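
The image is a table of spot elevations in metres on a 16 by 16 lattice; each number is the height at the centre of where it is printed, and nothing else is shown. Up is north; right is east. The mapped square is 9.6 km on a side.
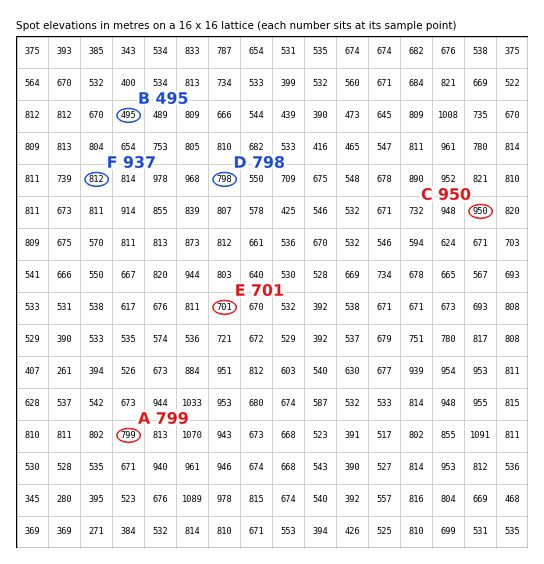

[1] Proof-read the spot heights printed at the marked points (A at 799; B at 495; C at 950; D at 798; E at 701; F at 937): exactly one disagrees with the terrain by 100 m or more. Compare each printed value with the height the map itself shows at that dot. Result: F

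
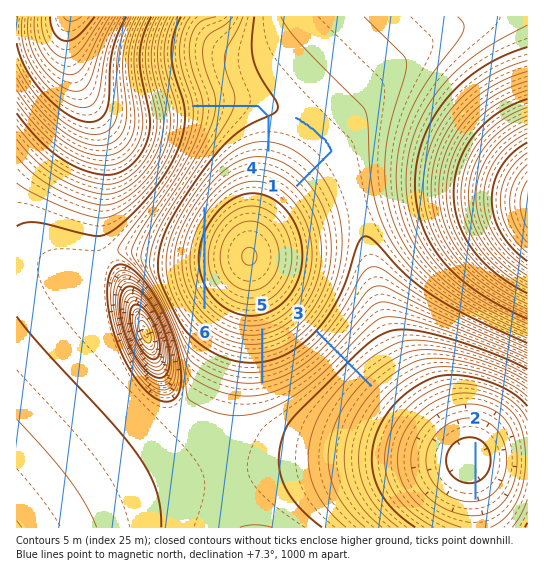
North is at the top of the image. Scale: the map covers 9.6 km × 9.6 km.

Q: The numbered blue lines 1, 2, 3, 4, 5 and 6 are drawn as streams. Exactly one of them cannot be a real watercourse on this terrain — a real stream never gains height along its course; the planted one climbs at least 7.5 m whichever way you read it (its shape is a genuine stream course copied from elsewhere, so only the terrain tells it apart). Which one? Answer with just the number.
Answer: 6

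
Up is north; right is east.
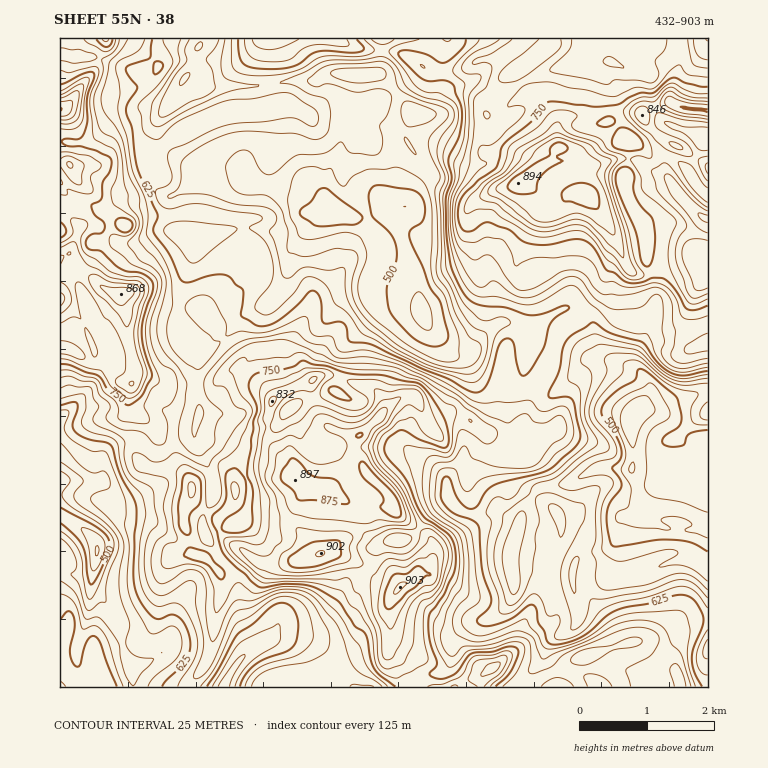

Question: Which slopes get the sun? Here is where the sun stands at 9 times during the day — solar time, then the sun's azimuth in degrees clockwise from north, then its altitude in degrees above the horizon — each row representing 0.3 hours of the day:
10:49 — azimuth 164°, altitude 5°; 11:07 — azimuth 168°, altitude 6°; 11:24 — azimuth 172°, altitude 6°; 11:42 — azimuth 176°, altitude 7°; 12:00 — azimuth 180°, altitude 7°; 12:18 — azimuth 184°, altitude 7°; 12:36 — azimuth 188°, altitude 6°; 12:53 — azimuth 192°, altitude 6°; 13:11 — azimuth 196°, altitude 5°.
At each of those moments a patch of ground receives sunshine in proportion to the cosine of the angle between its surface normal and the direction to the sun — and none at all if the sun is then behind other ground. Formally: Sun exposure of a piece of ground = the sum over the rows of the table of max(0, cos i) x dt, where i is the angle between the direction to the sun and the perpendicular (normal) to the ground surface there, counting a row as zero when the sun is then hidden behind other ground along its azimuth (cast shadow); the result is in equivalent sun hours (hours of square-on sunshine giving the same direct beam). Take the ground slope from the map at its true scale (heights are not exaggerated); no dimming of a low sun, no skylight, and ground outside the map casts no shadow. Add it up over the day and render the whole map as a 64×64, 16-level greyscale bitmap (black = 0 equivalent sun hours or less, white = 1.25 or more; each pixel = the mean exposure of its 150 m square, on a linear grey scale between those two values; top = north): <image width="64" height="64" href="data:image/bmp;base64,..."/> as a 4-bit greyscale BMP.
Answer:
<image width="64" height="64" href="data:image/bmp;base64,Qk12CAAAAAAAAHYAAAAoAAAAQAAAAEAAAAABAAQAAAAAAAAIAAATCwAAEwsAABAAAAAAAAAAAAAAABEREQAiIiIAMzMzAERERABVVVUAZmZmAHd3dwCIiIgAmZmZAKqqqgC7u7sAzMzMAN3d3QDu7u4A////ABEjMRIRETepQREjVVVUV63IYgABeLyDNHd1MRMzNEMQIjQhIxAAA5pxAAASM0RXnKh1MAATe5YhNlMQE0M0MRAzQyE0QQABSIMAAAASNFVnl2ZRAAADdkABR4ZmVUMRIUMzIkZkIRI3hhAAAAEkVVRWVBAAAAAUMAAAFGd3UxFDVBERNFZTM0Z3UQAAEjRWVFVDIAAAAAAQAAAAEjRDElc0AAEjRnZVVnh0EAE0VXh2VUMyAAAAAAAAAAAAAAEjRxIAAkVniHZFeJdCJEV3dodlREUQAAAAAAAAAAAAACM0EQAUVniIZUV4moZlZ4h3ZXdld1EAAAARAAAAAAAAIiEQACRWeIdUNHis26mamHZDaZm5dRAAAAEQAAAAAAAAAAAAJEV4h1NEVnv///yoVUImu7p2IAAAASEAAAAAAAAAAAATNFZ4dmZWi+///rllMhA4mIUgAAACMQAAAAAAAAAjEAIzRXmrlDjLic7+ypZBAAEldSAAABMyAAAAAAAAAFMgASMzV6xhbKMiNWm7hBAAABNTIQAAIjQgAAAAAAABIBABMyIRIAOWEAEAASMyEAAAASIhAAEiJUMQAAAAAAAAEkVTIQJBBBAAERAAAUZjAAAQASIhESM0VTAAAAAAAAA5uVIQFlI1AAAjQgAAFqqFIAAAE0MyI0REMQAAAAABBLymMyNENVQgATNEQzV3ed1QAAABIzMjVDQxAAAAABJ6uVM0RERoMDMDNVdmZmVWUwAAAEVFdTQyI0MQAAABRWZTM1ZTIkYgJjNVVnh1NDMwAAADVmaIQQABNkIQI0VTEREUeHQiMzFDRYiHVDM0RRAAAANGd2ZRAAAUdCIzMyNEVUaZh2MQJDBGVVMQAjNRAAAAI0aJq9yVIAARAjMyNJh3Z3dkQgAUETQiEQABJBAAERNTVovN7bumIBIjREREdlVmUxERAAABIjIQAAEhAAATWJRGZURnibuqlkNFVVRnd4YgJUAAAAEyMAASMjIAATa9lUZTIjZ5mpdCI0VVMXiaumVmQQAhESIQACRmV3ETWLdFaHQzIldlMQAiI0RFRomrqoVDECIQEyAAFEIAS4ZWUTeEESMRNDEAASEAFJwhI1V4QiMyEiECUQABAAAFmGYhNSAAERABEQASIQAjWbQjJGMjVVRFZ2NWAAAAAABIhxARAAAAAAATMjVTNFQhqlarvHVVRWZWdSWWQAAAAANjAAAAARASABRnd5dmZTGJt5uph1REVmVTACeWAAAAAAAAAAASISMgAleImXnNt6vugxN0IhITZCAAABVBAAAAAAAAABMyI1QiRXdmv///zdpTIxAAAQATEAAAAAAAAAAAAAAAEzMjRTEjNFr//v/bVUNCAQASEAEhAAAAAAAAAAAAAAATMyI0RERpvchorEEzNFIRASMxAAEAAAAAAAAAAAAAABEjIjRmeL3sYiNGAUJEUyIiNUMAAAAAAAAAAAAAAAACEBIzNXiKzMlUMRFVMkVlQzRVUxAAAAAAAAAAAAAAAEZRFFMzV4iIZjNFUoYjV2ZkRFVDIAAAAAAAAAAAAAADVnd3dTITZ2VVQ0eIlSZ5ZnZUMzIhAAAAAAAAAAAAABWIiZqYZDWJh2VUR7oiWZZoh1IRIiIQAAAAAAAAAAAAN5qZq6qHZol4h3eJrAN3IAAkQgARIiIAAAAAAAAAAANoh3eIiZmIh4ru3aZpJUAAAAASEBEjIyAAAAAAAAAAFGdlV3VWiqlmnNiXdmNVEAAAABEREiMzIQAAAAAAAAASV2VmRERYl1eZECRWQzMAAAAAASESIjMhAAAAAAAAARFXZmVFZmZVaaYRI0Q0AQAAAAABIxEiIhEAAAAAAAACEmh3ZVaJiHeZkyIzIREBMQARABEjMhEQAiAAAAAAABEiWId3eKzKmbliIkMQAxJDEUMjRWd3dURTEAAAAAAAARJGZ3mr3e7MuDETRCJoMAAAACIkVVMiIiEQAAABEAABIzRneaqHiruVEBRVeGNENUEBIAAAAAAAABIREjIRIiM0MliqqGQ1eGMQNniXIGaXQgESIQAAAAACM0IkMiNFVUMQA5uYZDNEMgFGd3IAWVNVEBRlEAAAASRDNVQzVWZmMAAAAjVTERAAESRFMAKGRmUgIzMyEiIzRVVVVFVmZmUzMQAAADZTERNERkIAB1MzRCEiI0RENERFZ3dkVndlQ1ZBAAAAAlZlRImDAAFDAAABIiI1dlVEREVniHVWdlQ0VBEiAAAANDEAAQASakAAAAAiITV4dmVVVEVndlVUQzQyESEAAAASEAAAAWhRADIgABIQFFeJiId2eIdVQzMzQhABIhAAAAAAAAJacQAj6lEAEiAAJGeImId3ZUMyNFQgAAIzIAAAAAAAFbswBa3IQREiMQAAE0RFZmUzNEVVUyIyIzMiAAAAAAE1U0r//hRCI0VEAAAAERIjQhElQzRFi7mFMiEQAAAAAAAAFlIAAWUzRnhAAAAAAAAAABIQESbMqGQQEhEAAAAAAAAAAAAAOFMiSIIAACNEMQAAAAAAFoiHZSAkQgAAAAAAAAAAAAADUxElmCAUaKq8yoUQERFHiHVXhCJGQAAAAAAAAAAAAABGeWM3Y1RGiaqqvN7/7LqDEAE2QQJVEAABEAAAAAAQA8uHYhIhATRnd3eb3/25dBABAAASEANkEjMzEAAAADE4yGZTJGUhM1Z3eJqoQQAAABEQAAARACQzM0MhAAAC"/>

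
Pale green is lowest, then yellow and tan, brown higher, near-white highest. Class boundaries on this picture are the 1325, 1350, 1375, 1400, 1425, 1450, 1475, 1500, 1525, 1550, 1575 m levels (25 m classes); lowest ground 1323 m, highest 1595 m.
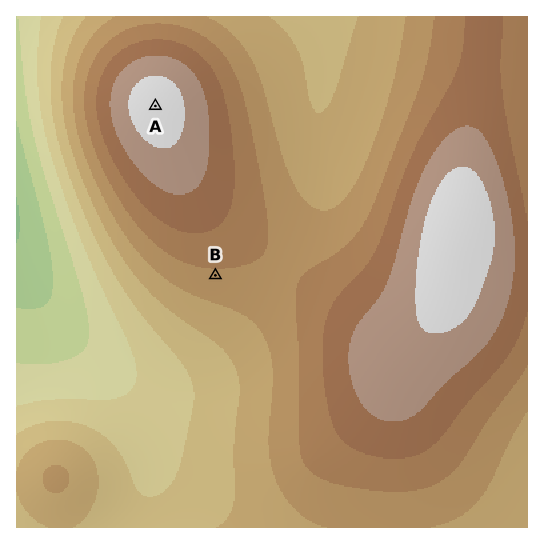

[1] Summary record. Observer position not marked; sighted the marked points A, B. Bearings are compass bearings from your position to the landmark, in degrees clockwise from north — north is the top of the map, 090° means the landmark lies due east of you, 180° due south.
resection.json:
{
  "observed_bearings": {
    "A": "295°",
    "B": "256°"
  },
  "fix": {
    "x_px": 413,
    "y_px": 226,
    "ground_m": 1560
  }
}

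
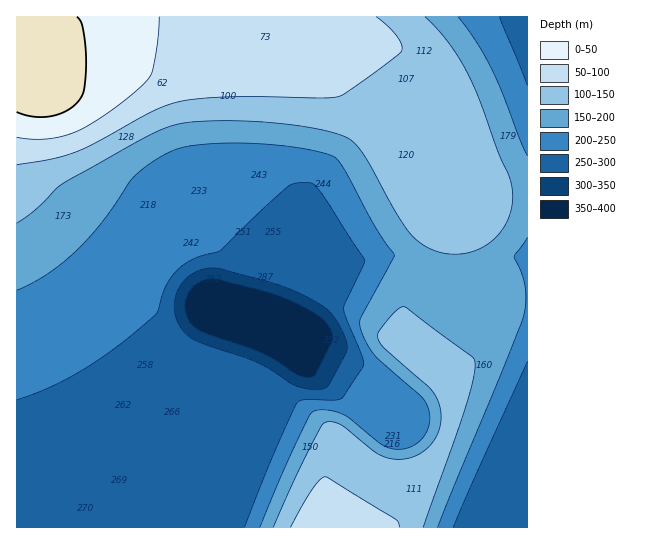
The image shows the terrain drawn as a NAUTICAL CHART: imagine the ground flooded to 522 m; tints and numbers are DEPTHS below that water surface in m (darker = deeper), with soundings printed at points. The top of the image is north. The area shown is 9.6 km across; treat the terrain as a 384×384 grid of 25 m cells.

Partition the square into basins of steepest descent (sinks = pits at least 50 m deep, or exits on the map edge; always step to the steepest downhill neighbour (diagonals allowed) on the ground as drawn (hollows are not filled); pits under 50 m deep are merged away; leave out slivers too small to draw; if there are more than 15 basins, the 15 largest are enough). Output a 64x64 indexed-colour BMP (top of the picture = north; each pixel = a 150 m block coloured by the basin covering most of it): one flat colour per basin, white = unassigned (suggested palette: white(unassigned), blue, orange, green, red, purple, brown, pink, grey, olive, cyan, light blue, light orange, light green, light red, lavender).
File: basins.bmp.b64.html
<image width="64" height="64" href="data:image/bmp;base64,Qk12CAAAAAAAAHYAAAAoAAAAQAAAAEAAAAABAAQAAAAAAAAIAAATCwAAEwsAABAAAAAAAAAA////ALR3HwAOf/8ALKAsACgn1gC9Z5QAS1aMAMJ34wB/f38AIr28AM++FwDox64AeLv/AIrfmACWmP8A1bDFABERERERERERERERERERERERERERERERIiIiIiIiIiIiERERERERERERERERERERERERERERERESIiIiIiIiIiIRERERERERERERERERERERERERERERERIiIiIiIiIiIhERERERERERERERERERERERERERERERESIiIiIiIiIiERERERERERERERERERERERERERERERERIiIiIiIiIiIRERERERERERERERERERERERERERERERESIiIiIiIiIhEREREREREREREREREREREREREREREREREiIiIiIiIiERERERERERERERERERERERERERERERERERIiIiIiIiIRERERERERERERERERERERERERERERERERESIiIiIiIhEREREREREREREREREREREREREREREREREREiIiIiIiERERERERERERERERERERERERERERERERERESIiIiIiIREREREREREREREREREREREREREREREREREREiIiIiIhERERERERERERERERERERERERERERERERERESIiIiIiERERERERERERERERERERERERERERERERERERIiIiIiIREREREREREREREREREREREREREREREREREREiIiIiIhERERERERERERERERERERERERERERERERERESIiIiIiERERERERERERERERERERERERERERERERERERIiIiIiIRERERERERERERERERERERERERERERERERERIiIiIiIhERERERERERERERERERERERERERERERERERIiIiIiIiERERERERERERERERERERERERERERERERERIiIiIiIiIRERERERERERERERERERERERERERERERERIiIiIiIiIhERERERERERERERERERERERERERERERERIiIiIiIiIiERERERERERERERERERERERERERERERERIiIiIiIiIiIRERERERERERERERERERERERERERERERIiIiIiIiIiIhEREREREREREREREREREREREREREREREiIiIiIiIiIiERERERERERERERERERERERERERERERERIiIiIiIiIiIREREREREREREREREREREREREREREREREiIiIiIiIiIhERERERERERERERERERERERERERERERERIiIiIiIiIiEREREREREREREREREREREREREREREREREiIiIiIiIiIRERERERERERERERERERERERERERERERERIiIiIiIiIhEREREREREREREREREREREREREREREREREiIiIiIiIiERERERERERERERERERERERERERERERERERIiIiIiIiIREREREREREREREREREREREREREREREREREiIiIiIiIhEREREREREREREREREREREREREREREREREREiIiIiIiERERERERERERERERERERERERERERERERERESIiIiIiIRERERERERERERERERERERERERERERERERERIiIiIiIhEREREREREREREREREREREREREREREREREREiIiIiIiERERERERERERERERERERERERERERERERERESIiIiIiIRERERERERERERERERERERERERERERERERERIiIiIiIhERERERERERERERERERERERERERERERERERIiIiIiIiERERERERERERERERERERERERERERERERERIiIiIiIiIREREREREREREREREREREREREREREREREREiIiIiIzMxEREREREREREREREREREREREREREREREREiIiIiMzMzERERERERERERERERERERERERERERERERESIiIiMzMzMRERERERERERERERERERERERERERERERESIiIiMzMzMxERERERERERERERERERERERERERERERERIiIiMzMzMzERERERERERERERERERERERERERERERERIiIiMzMzMzMREREREREREREREREREREREREREREREREiIiMzMzMzMxEREREREREREREREREREREREREREREREiIiMzMzMzMzERERERERERERERERERERERERERERERESIiMzMzMzMzMRERERERERERERERERERERERERERERESIiMzMzMzMzMxERERERERERERERERERERERERERERERIiIzMzMzMzMzERERERERERERERERERERERERERERERIiIzMzMzMzMzMRERERERERERERERERERERERERERERIiIzMzMzMzMzMxERERERERERERERERERERERERERERIiIzMzMzMzMzMzEREREREREREREREREREREREREREREiIzMzMzMzMzMzMREREREREREREREREREREREREREREiIjMzMzMzMzMzMxEREREREREREREREREREREREREREiIjMzMzMzMzMzMzERERERERERERERERERERERERERESIjMzMzMzMzMzMzMRERERERERERERERERERERERERESIjMzMzMzMzMzMzMxERERERERERERERERERERERERERIiMzMzMzMzMzMzMzERERERERERERERERERERERERERIiMzMzMzMzMzMzMzMRERERERERERERERERERERERERIiMzMzMzMzMzMzMzMxEREREREREREREREREREREREREjMzMzMzMzMzMzMzMz"/>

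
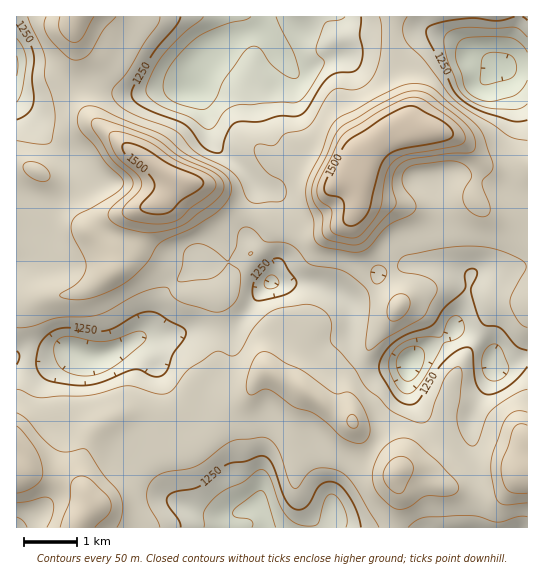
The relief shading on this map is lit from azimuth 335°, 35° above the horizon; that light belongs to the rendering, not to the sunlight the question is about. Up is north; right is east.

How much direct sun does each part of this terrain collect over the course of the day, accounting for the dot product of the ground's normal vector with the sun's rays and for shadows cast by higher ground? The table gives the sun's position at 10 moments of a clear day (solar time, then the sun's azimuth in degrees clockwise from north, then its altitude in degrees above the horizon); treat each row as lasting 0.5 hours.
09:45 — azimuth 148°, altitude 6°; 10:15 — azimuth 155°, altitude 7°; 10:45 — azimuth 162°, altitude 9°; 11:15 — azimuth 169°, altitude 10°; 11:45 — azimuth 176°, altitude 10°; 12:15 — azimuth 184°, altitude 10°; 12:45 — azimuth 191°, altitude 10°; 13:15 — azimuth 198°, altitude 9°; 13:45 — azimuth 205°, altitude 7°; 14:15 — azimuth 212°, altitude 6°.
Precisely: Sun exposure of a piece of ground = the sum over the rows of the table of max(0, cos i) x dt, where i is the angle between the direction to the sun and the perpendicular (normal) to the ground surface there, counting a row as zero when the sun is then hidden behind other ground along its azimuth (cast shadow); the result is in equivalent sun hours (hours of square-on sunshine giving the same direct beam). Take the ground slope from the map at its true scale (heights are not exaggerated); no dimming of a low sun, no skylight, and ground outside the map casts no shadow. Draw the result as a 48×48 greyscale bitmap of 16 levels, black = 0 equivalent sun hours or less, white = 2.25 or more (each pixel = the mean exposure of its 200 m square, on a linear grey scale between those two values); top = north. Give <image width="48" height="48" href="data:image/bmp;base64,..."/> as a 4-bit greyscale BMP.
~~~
<image width="48" height="48" href="data:image/bmp;base64,Qk32BAAAAAAAAHYAAAAoAAAAMAAAADAAAAABAAQAAAAAAIAEAAATCwAAEwsAABAAAAAAAAAAAAAAABEREQAiIiIAMzMzAERERABVVVUAZmZmAHd3dwCIiIgAmZmZAKqqqgC7u7sAzMzMAN3d3QDu7u4A////AIYzNHmXZUQzRVREVWmYVEVnZ4mZmqqry5dUM0d2VUIjRmZURYq5ZGeHeamIiIeJq8qGREQzRERWiIiHZoqYd4mImqmZqHZpvbuXZDESRWeJmIiZh4h3mql3mHeIhlVoq3h2UxESRWiZmYiJmYZnrKdmd3ZkM0Rnd0REMhI0RWd4iJmZqoZWiXZUM0VTI0VVREQyIjNEVVVmZ4mZqnVVZmZjISIhJERDNEIiI0VVVVVVVWiImXVVVnh0IRESREQyRCEjM0VmVVVVVVZ3d2VVZ6uVMQEkRDQzRBE0RDRmZVVVVVVmZlZmiYhkMhE0VEQzIQI0RDM1VVVVVVVmZWeJp0MjMhE0VVQyABIzMzMzRERFVVVndniahCEjMQA0VVMRACIREAEjMyI0VURWiZiGIREiIQAjVUEAASIQAAAAEQAkVUREeYYxASIiEQATRUEAASMhAAAAAREjRFRDVkIAIzNEIQARJEIQEUVCEAAAATQzNEQzIhESNDNWZBEhAkQ0VGVkMjMhESMzM0QzEBI0RDRYqnVCACVmiIeImby5ZEQzM0QzIjRFVERGrvyVEBaZmYms3tu7qHd2VVVDNEVVVVRFjO/ZMkaZiHiau6mZqpiYh3ZTI0RERERFaaqph2eIdmeJqpmImamIh3d1ISIzMjRURXdoqXZmZUVWd5qpiId2ZVVmIAAREkZkMSRnmGVVREMyM1ermHZURERWQAEjRXh0IRNFVlREREQzIzV5qXZlRERGhVd4iJdkQyIzRVRFVFVUVVREaIZlVVVGm5eIiIdmZURFVnZlVWVVVmVERnZlVVVVaah3iauoZmZ3iJmHZlVVV3ZEVniHZlVUR5h3vv/qZmZnd4h3ZlVVZmVWib3tqHZVZmZVe93Ll2ZmZnd2ZVVVVDR6ze7/2oZmZVVVVXisyphmZnh2ZVVVQhJFeaqqvLhlRERXhUaJqpdlZ3dlVVVVUyEAEkVpvLpkMzRYy3VmZUNEVmVEVWeHZDIQASRXmqhTNFVVaYZmUyI0RERFVXmGVERERnZlQzIjVmVDJGVWdURVREVmVmUzNEV73IUgAAAUZmVCEkVWiZmYdmdlViESNFetyEEAAAA1ZVVCETRWnf//3KdERBEjVnmoQQAAAAE0VERDIiNFeu///qU0MhI1Z5pyAAAAAAEzM0QzMhAkVniaqEMzIRM0V4YQAAAAAAERASESMgABNVRDIRERARNFVDEAAAAAAAAAAAABIgAAATIQAAAAACNVUxAAAAAAAAAREQABIhAAAAAAAAAAADVmUyEAAAAAABEiIhABIhAAAAAAAAAAATVmVUQyAAAAEREjMyIREQAAAAAAAAAAAURVZmVmZCESIhEjMiIzEAARAAAAAAAAElRGeIdmZ3VDMiIiMjNFQgEiIQABEAESNHdnmYZmV5h2VEMyI0RVVUMzMhERIzNFZpiJqYdmVoqYdlRDI0VURFVURDIiNFZ4ial3eIdmZWipmYZUREVVQyNFVURFZ4q7qYZDVoiHZVZ4iHdmVFZmQyNVVmeJq7vNyg=="/>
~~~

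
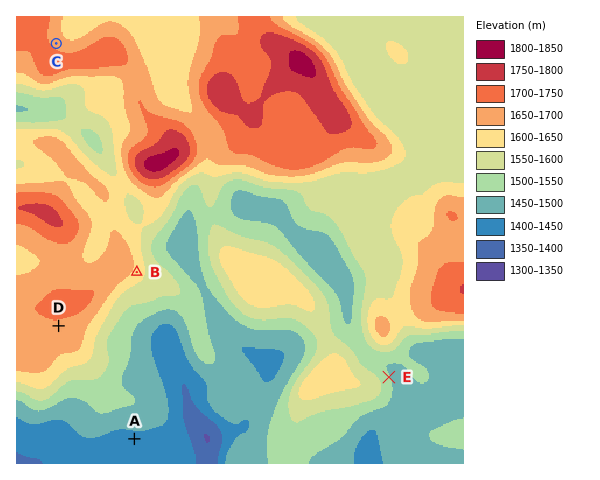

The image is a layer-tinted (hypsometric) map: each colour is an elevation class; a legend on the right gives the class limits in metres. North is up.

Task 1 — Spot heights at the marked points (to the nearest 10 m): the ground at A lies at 1430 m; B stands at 1630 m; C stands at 1680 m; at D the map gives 1690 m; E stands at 1510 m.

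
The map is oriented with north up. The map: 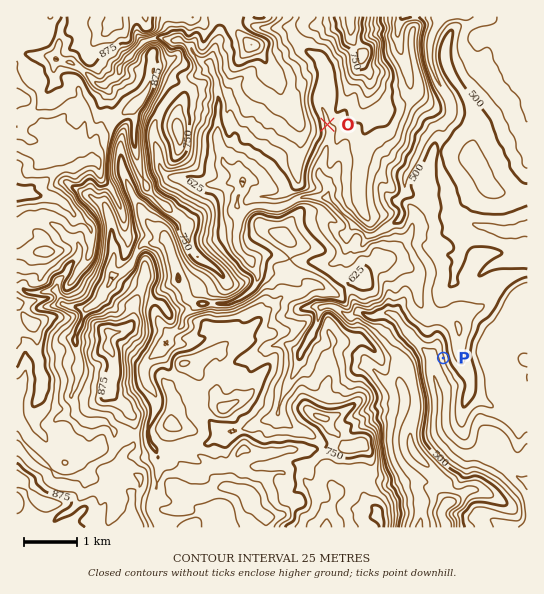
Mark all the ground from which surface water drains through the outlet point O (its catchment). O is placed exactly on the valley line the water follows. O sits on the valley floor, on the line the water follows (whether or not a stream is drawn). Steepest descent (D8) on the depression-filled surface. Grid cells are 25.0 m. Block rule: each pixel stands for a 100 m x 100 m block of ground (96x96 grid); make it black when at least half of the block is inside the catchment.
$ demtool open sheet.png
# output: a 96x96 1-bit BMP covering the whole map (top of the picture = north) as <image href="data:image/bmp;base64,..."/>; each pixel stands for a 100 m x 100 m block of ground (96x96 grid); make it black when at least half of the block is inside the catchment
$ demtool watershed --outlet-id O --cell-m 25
<image width="96" height="96" href="data:image/bmp;base64,Qk2+BAAAAAAAAD4AAAAoAAAAYAAAAGAAAAABAAEAAAAAAIAEAAATCwAAEwsAAAIAAAAAAAAA////AAAAAAAAAAAAAAAAAAAAAAAAAAAAAAAAAAAAAAAAAAAAAAAAAAAAAAAAAAAAAAAAAAAAAAAAAAAAAAAAAAAAAAAAAAAAAAAAAAAAAAAAAAAAAAAAAAAAAAAAAAAAAAAAAAAAAAAAAAAAAAAAAAAAAAAAAAAAAAAAAAAAAAAAAAAAAAAAAAAAAAAAAAAAAAAAAAAAAAAAAAAAAAAAAAAAAAAAAAAAAAAAAAAAAAAAAAAAAAAAAAAAAAAAAAAAAAAAAAAAAAAAAAAAAAAAAAAAAAAAAAAAAAAAAAAAAAAAAAAAAAAAAAAAAAAAAAAAAAAAAAAAAAAAAAAAAAAAAAAAAAAAAAAAAAAAAAAAAAAAAAAAAAAAAAAAAAAAAAAAAAAAAAAAAAAAAAAAAAAAAAAAAAAAAAAAAAAAAAAAAAAAAAAAAAAAAAAAAAAAAAAAAAAAAAAAAAAAAAAAAAAAAAAAAAAAAAAAAAAAAAAAAAAAAAAAAAAAAAAAAAAAAAAAAAAAAAAAAAAAAAAAAAAAAAAAAAAAAAAAAAAAAAAAAAAAAAAAAAAAAAAAAAAAAAAAAAAAAAAAAAAAAAAAAAAAAAAAAAAAAAAAAAAAAAAAAAAAAAAAAAAAAAAAAAAAAAAAAAAAAAAAAAAAAAAAAAAAAAAAAAAAAAAAAAAAAAAAAAAAAAAAAAAAAAAAAAAAAAAAAAAAAAAAAAAAAAAAAAAAAAAAAAAAAAAAAAAAAAAAAAAAAAAAAAAAAAAAAAAAAAAAAAAAAAAAAAAAAAAAAAAAAAAAAAAAAAAAAAAAAAAAAAAAAAAAAAAAAAAAAAAAAAAAAAAAAAAAAAAAAAAAAAAAAAAAAAAAAAAAAAAAAAAAAAAAAAAAAAAAAAAAAAAAAAAAAAAAAAAAAAAAAAAAAAAAAAAAAAAAAAAAAAAAAAAAAAAAAAAAAAAAAAAAAAAAAAAAAAAAAAAAAAAAAAAAAAAAAAAAAAAAAAAAAAAAAAAAAAAAAAAAAAAAAAAAAAAAAAAAAAAAAAAAAAAAAAAAAAAAAAAAAAAAAAAAAAAAAAAAAAAAAAAAAAAAAAAAAAAAAAAAAAAAAAAAAAAAAAAAAAAAAAAAAAAAAAAAAAAAAAAAAAAAAAAAAAAAAAAAAAAAAAAAAAAAAAAAAAAAAAAAAAAAAAAAAAAAAAAAAAAAAAAAAAAAAAAAAAAAAAAAAAAAAAAAAAAAAAAAAAAAAAAAAAAH4AAAAAAAAAAAAAAH8AAAAAAAAAAAAAAP8AAAAAAAAAAAAAAf+AAAAAAAAAAAAAA//AAAAAAAAAAAAAA//AAAAAAAAAAAAAB//AAAAAAAAAAAAAB//gAAAAAAAAAAAAD//gAAAAAAAAAAAAD//wAAAAAAAAAAAAH//wAAAAAAAAAAAAH//4AAAAAAAAAAAAP//4AAAAAAAAAAAAf//wAAAAAAAAAAAA///wAAAAAAAAAAAB///gAAAAAAAAAAAD///gAAAAAAAAAAAH///gAAAAAAAAAAAH///gAAAAAAAAAAAH///gAAAAA="/>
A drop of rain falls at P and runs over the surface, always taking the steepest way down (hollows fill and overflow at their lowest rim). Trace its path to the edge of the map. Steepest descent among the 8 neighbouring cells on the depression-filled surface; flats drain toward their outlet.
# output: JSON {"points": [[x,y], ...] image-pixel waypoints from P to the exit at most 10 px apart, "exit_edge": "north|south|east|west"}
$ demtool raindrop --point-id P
{"points": [[443, 358], [433, 361], [433, 371], [435, 382], [439, 393], [439, 403], [439, 414], [439, 425], [442, 435], [453, 446], [463, 454], [474, 454], [485, 454], [495, 454], [506, 462], [514, 473], [525, 481], [527, 481]], "exit_edge": "east"}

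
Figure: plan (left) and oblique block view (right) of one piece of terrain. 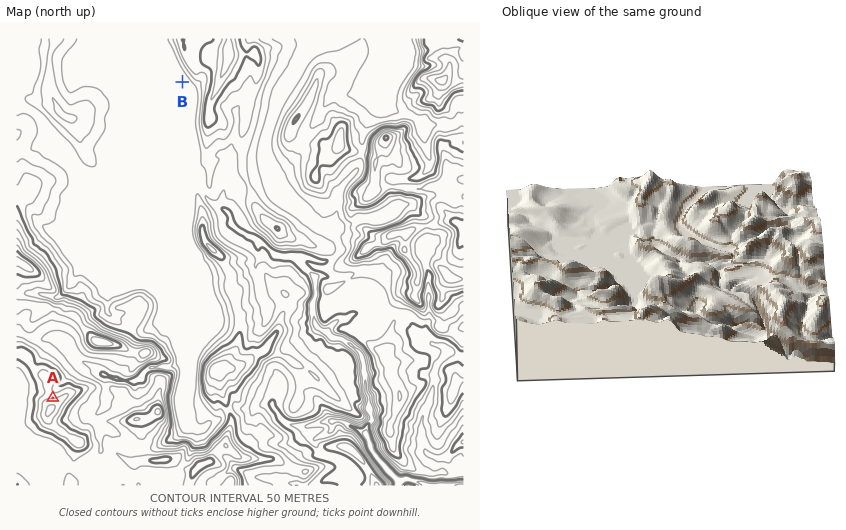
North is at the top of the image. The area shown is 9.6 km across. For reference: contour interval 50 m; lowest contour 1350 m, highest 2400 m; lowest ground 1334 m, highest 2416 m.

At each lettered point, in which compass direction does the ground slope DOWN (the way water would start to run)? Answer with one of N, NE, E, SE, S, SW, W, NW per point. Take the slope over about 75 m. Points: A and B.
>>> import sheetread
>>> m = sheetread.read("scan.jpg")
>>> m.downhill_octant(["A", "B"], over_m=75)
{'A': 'N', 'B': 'SW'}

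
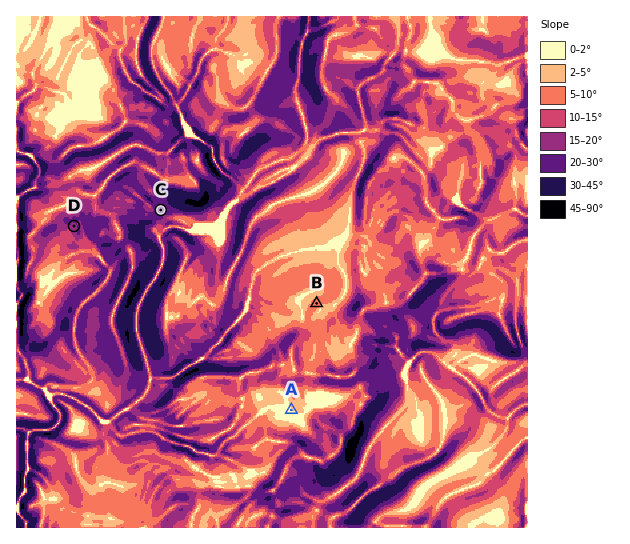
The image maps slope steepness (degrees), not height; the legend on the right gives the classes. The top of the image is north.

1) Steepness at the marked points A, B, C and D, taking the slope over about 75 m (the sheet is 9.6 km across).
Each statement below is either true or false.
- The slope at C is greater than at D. true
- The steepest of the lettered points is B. false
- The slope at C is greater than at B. true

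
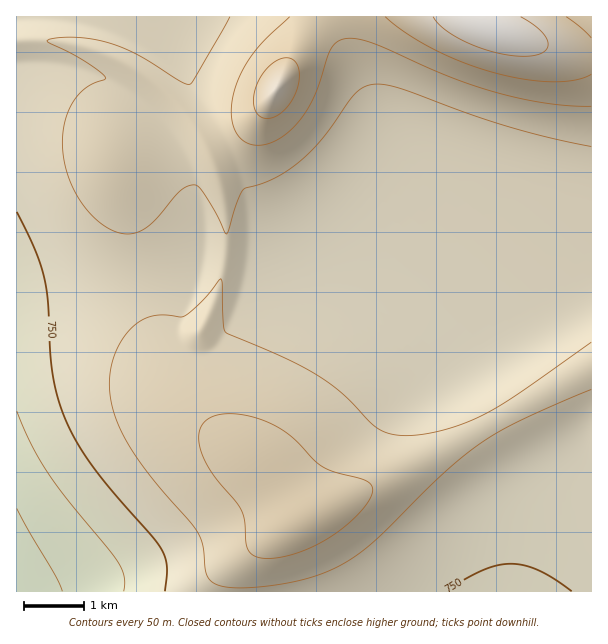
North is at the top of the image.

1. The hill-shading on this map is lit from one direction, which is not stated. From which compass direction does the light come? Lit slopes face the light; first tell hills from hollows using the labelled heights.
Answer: NW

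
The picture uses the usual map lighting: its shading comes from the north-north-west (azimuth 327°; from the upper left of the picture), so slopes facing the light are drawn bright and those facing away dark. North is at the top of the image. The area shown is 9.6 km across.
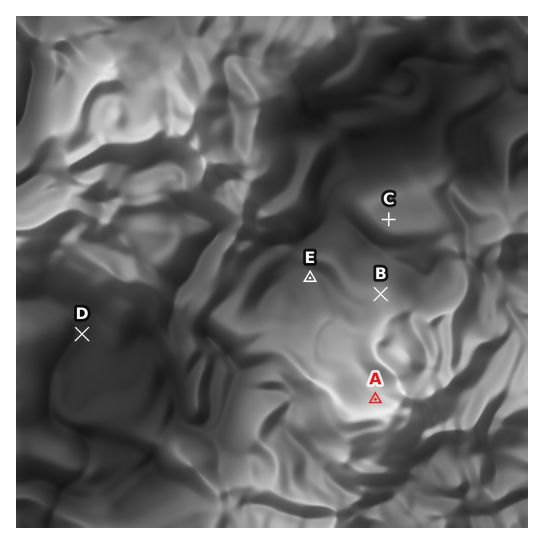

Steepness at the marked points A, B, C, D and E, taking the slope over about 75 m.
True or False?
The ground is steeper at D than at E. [False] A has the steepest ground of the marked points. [True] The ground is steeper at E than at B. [False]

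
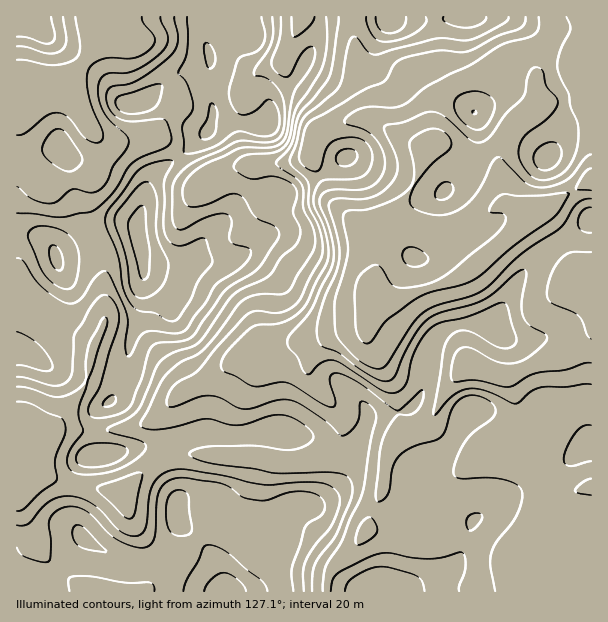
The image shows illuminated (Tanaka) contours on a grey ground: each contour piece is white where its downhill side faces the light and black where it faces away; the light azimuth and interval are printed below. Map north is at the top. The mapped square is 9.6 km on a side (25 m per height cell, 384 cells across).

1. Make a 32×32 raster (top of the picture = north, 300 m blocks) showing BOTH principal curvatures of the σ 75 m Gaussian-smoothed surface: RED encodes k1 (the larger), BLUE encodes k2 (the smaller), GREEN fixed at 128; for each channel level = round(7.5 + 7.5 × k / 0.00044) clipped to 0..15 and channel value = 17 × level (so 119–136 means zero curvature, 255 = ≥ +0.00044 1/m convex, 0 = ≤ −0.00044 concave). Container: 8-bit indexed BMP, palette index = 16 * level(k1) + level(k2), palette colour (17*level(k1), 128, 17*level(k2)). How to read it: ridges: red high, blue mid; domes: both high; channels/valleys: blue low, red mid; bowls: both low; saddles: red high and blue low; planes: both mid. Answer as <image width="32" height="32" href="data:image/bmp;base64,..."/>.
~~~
<image width="32" height="32" href="data:image/bmp;base64,Qk02CAAAAAAAADYEAAAoAAAAIAAAACAAAAABAAgAAAAAAAAEAAATCwAAEwsAAAABAAAAAAAAAIAAABGAAAAigAAAM4AAAESAAABVgAAAZoAAAHeAAACIgAAAmYAAAKqAAAC7gAAAzIAAAN2AAADugAAA/4AAAACAEQARgBEAIoARADOAEQBEgBEAVYARAGaAEQB3gBEAiIARAJmAEQCqgBEAu4ARAMyAEQDdgBEA7oARAP+AEQAAgCIAEYAiACKAIgAzgCIARIAiAFWAIgBmgCIAd4AiAIiAIgCZgCIAqoAiALuAIgDMgCIA3YAiAO6AIgD/gCIAAIAzABGAMwAigDMAM4AzAESAMwBVgDMAZoAzAHeAMwCIgDMAmYAzAKqAMwC7gDMAzIAzAN2AMwDugDMA/4AzAACARAARgEQAIoBEADOARABEgEQAVYBEAGaARAB3gEQAiIBEAJmARACqgEQAu4BEAMyARADdgEQA7oBEAP+ARAAAgFUAEYBVACKAVQAzgFUARIBVAFWAVQBmgFUAd4BVAIiAVQCZgFUAqoBVALuAVQDMgFUA3YBVAO6AVQD/gFUAAIBmABGAZgAigGYAM4BmAESAZgBVgGYAZoBmAHeAZgCIgGYAmYBmAKqAZgC7gGYAzIBmAN2AZgDugGYA/4BmAACAdwARgHcAIoB3ADOAdwBEgHcAVYB3AGaAdwB3gHcAiIB3AJmAdwCqgHcAu4B3AMyAdwDdgHcA7oB3AP+AdwAAgIgAEYCIACKAiAAzgIgARICIAFWAiABmgIgAd4CIAIiAiACZgIgAqoCIALuAiADMgIgA3YCIAO6AiAD/gIgAAICZABGAmQAigJkAM4CZAESAmQBVgJkAZoCZAHeAmQCIgJkAmYCZAKqAmQC7gJkAzICZAN2AmQDugJkA/4CZAACAqgARgKoAIoCqADOAqgBEgKoAVYCqAGaAqgB3gKoAiICqAJmAqgCqgKoAu4CqAMyAqgDdgKoA7oCqAP+AqgAAgLsAEYC7ACKAuwAzgLsARIC7AFWAuwBmgLsAd4C7AIiAuwCZgLsAqoC7ALuAuwDMgLsA3YC7AO6AuwD/gLsAAIDMABGAzAAigMwAM4DMAESAzABVgMwAZoDMAHeAzACIgMwAmYDMAKqAzAC7gMwAzIDMAN2AzADugMwA/4DMAACA3QARgN0AIoDdADOA3QBEgN0AVYDdAGaA3QB3gN0AiIDdAJmA3QCqgN0Au4DdAMyA3QDdgN0A7oDdAP+A3QAAgO4AEYDuACKA7gAzgO4ARIDuAFWA7gBmgO4Ad4DuAIiA7gCZgO4AqoDuALuA7gDMgO4A3YDuAO6A7gD/gO4AAID/ABGA/wAigP8AM4D/AESA/wBVgP8AZoD/AHeA/wCIgP8AmYD/AKqA/wC7gP8AzID/AN2A/wDugP8A/4D/AJiYhnZ1hYV2hZeoyrimp8dzkMm5ubinhoeHh4eGh4d3h4WVhoa4x5Z1hZa3hYS2tnRwgqioh5amp5d2dnaHh4eWhJe55/fEw6aFppaEhrnIppWAcpSEZHWmp3Z1doeHd7OlqNnHdFCT2LeGdoaXl6am2HFihZZ2dpeop4aEh4d3YrjJyqdyYZX5p3WWppemt7napYGWmIeGmJi4qIWFl5d0k6OggHJypevY5+m2psbp2djnk3OXl4WXmJiopnWEhYd1odGikYCgxbellISFcoKDpMWlgZioh4WGhoaWpqZ0h4Wy+/v69qKRgHBxcnKCg4Jzt8eBl6inh3Z2d3eGt8h3dnKzsbLE1dfHt7fHx8i4uLWm53JzhbWmhnV2h3aGuXaFZLTioJBwdZeop6XHybi4lIPXtqWSgfenppSHh4aWZISToPn72YNxdZeXdXWXqIVxpvnU1fiQ+Pz3w7iop5h0p9igkvfHlmODk4Z2dZaVgbf41oCD96KQsoBil6iXmNboypOB1+iVhYWTc4Z2hZaT+cZgcab4x1FxgZKRg3WXqJinlXDH94OTpaZyc3aGlpSzgWJzlfnmYmSoybaVhJWHhpWmcJP1pMnal5Z0Y5KSlIVkdoWCyPjlxtnHpbenhoaFlbZiUPSluciXhoWVucejhXV2h4Ojt+fn6bdUdYaGdYLFx4KA+seVqLeVVISo2qdyc3aHhYKBcmS293V1d4dypvqnk5D52ZWnlsa3paW3x5VxdoallYNycnP3x3V3d3LI6paTcPfYtMe4x+i4dZfZ15CFhNnqx6Z0gZX4pnZ2s+jJlYGD+OZxldeFhcfHp/q0kYWVtZWEpqeFgZXnxaW2uKWlsdjp5mCCyNiWhqfH+ZBghHWEg5OChKeWgnTF+5VkdJeSt/j5hHF0t6eEpfWAUHGUg5XGyriUdJVyYJD5lmWFlVJi1/eTUWGUp8X6/PCiqMm2kpTJuaiFg8O1sJCWdKamlZK2+PWkYJCAcMCQoPbayLilgpenpoWS2f3acKW268aUhJKDw/T3pGCQ8LBg2PzapoRkdZO0g6PJytmydZb5c2GRkWFjuPr38/v/oVCgo7SQg2RTgvakgZant5R2lbWBkOj4xKCF1sey2PqwcIJxcYWYhpPX/ceCcoWWhoeGhYLE+vn4k2PntlKl9+KmlaamqKimpbS3traVhpeHh4V1g9W2ddbWlcendMOj9LillZaXh4aGhIOFh4aXh4dzk6SjpIZjdca1yKiUwmC1+pWClZRjdHSVk4N1dpaHd4X5+KR1dGNRcrbYlLf8opD4tnGj1aaWhZe2dHOUpoZ35+iXdIWWlaWlt7eFyNelcLXXoMT++dXV6Pr4+NaVhpc="/>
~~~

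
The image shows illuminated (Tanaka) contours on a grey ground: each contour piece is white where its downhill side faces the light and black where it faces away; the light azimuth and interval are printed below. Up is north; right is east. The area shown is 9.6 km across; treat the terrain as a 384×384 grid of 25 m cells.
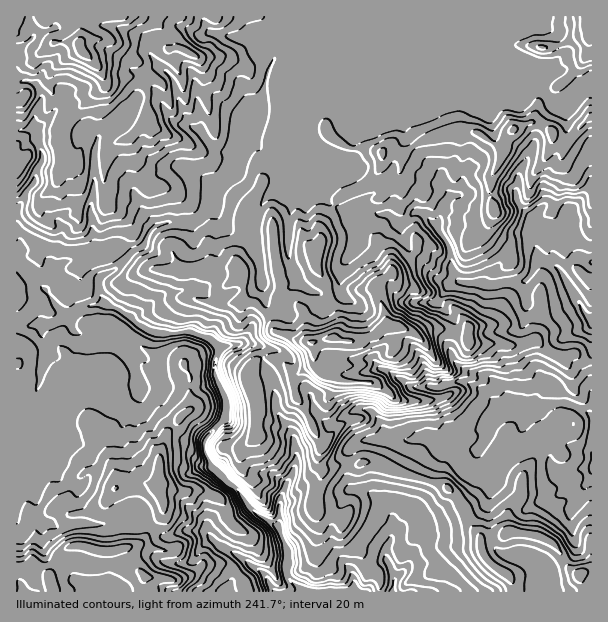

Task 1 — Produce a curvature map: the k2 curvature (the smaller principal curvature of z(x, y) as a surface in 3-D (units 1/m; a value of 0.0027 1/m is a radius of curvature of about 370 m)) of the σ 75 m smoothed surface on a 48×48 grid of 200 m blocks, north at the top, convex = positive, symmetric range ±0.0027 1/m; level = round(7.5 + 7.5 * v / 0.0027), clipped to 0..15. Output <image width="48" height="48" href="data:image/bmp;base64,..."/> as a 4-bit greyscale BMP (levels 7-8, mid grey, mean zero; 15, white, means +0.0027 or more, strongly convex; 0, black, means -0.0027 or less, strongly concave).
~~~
<image width="48" height="48" href="data:image/bmp;base64,Qk32BAAAAAAAAHYAAAAoAAAAMAAAADAAAAABAAQAAAAAAIAEAAATCwAAEwsAABAAAAAAAAAAAAAAABEREQAiIiIAMzMzAERERABVVVUAZmZmAHd3dwCIiIgAmZmZAKqqqgC7u7sAzMzMAN3d3QDu7u4A////AGZ4Z3dnd1ZVZXlkUzM0RoN2ZmZVV3dmZneHZ3d3h3h3dnYmJ5iGWINYh3d4iHdmmHhmd3d3ZTNIh1J3F4h1Z1Vmd3eHZmZmV2dYh4eIdnllU0eHBndnd1eHd3eGVmZ3RmZmh2ZndlZlR4iUF3dnZ3Z3d3eGh3iHOGdlRFVmZnZlaHdQSIhoZ3Z3d3d2iHh1V3d4h3dnd4hlZ2EDSIhodnd3d3dmdVZmZ3d4dnd3Z4Z2eDCEN4dndmd3d3h1d3Z3Z3d3dmiHeIaHdAaGJ3dlVmZ3aIZmd4d3dnd3d2eHeHZXMGd2NXd2d3d3d2VnaId3dnd3eGeHd3ZjBYZnY3Zmh3d3dmZ3d4dndnd3d3d3eIdwWIeIc3dEeHd3dnd3d3dohnd3d3d3aHZgaXeIY3l0RFZmZ3d3d3d3dYd4d3d3d3dkBVeHRId2ZmZmZmd3h3d3hXd4eId3d3h5YFd2RnVWhURFVmZ3d3d4hXd3d3d3d3eJkGeEeGd1Iml3h3Znd3dlRXd3d3d3d3d3YHd0d0VWZ2lVVodnd3d3hnZ4eHd3d3d2FIh1dkeIeIQkMiVmZ3dmdodod3iHd3iHB4hmdXh3ZBN3aGRVd3Znhodnd3h3d3iIF4h3VHdmVWmFdyh3eHZ4hohod3d3dniXISQ0V4d3h1dmg0mHd3dmhndodneHUyERSHR5d4eXdnd4ZVh2Znh2ZWZmaIiER3dnZoVXZmVnZoiHdlh3h2d3hYeGZFU1Z4d3d4ZnZ3ZmVWVFVXdnd2d3ZIdnh2V3dneHd4dneGZlZ3VFRHd3d2iHR4dneGaHd3Zmd3ZWdmdleHd4ZURVVViGWHaHd2RniIh4d4dHdXdVZ3l2VlZmd1d0d2h3d3dViHd3d4dIVodWZnhmhkiGaWVWdXdmZmd1Rohnd3ZYR4hmdmdXhkmHZ2Z4d2Zmd2ZnVYhnd2ZoR4h2d3Zpgnh3Z2d3Z1eGeFd3dEVXdnZoR3h2eHZXRId3dld3aFl2d0iHZ2Zld4dYZmdmZlZUVXdpl0V2Vzh4d0iHaHiHZ3hWZ2Z3d4d2hWdnc2VVRlR3eEd2eIh3Z3d2d3d4d3eHhmZmU3ZndYJoeEd3d3d3dneHd3d3d3eHdoZ4dGZoloRXiEd3dmZnd2d3d3d3ZoZ3dndndUd4d4Y3d1h3dnZ3d2d3d3d3d5eHd3d2h0Z3d3Vod2d4eHd2Z3d3d3eHdohnh3d3d2R3dlVod3Z3eHZVh3d3h2h3dmd3h3eFeWWGdnVnd3dniFZmh3d3h2d3d3Zmd4dleGhlaJVmd3Zmd2Z2d3d3d3d3d3d3ZnZmVWdmZ4Znd3h2d3Zmd3dnd3d3d3d3d3d3d2ZnZkR2Zmd2d3Znd2dnd3d3d3d3d3d3d3d4dmhnZ3hmdkdXd3h3d3d3d3d3d3d3d3ZmZlh2eIdndXd4d3d3d3d3d3d3d3d3dlZmeFeHeWeHZod2d2d3d3d3d3d3d3d3d3mGZ4VmZ3dlZnZERWZ3d3d3d3d3d3d3dmZmeHaGZmZ3d3d2h3d3d3d3d3d3d3d3d3d3eA=="/>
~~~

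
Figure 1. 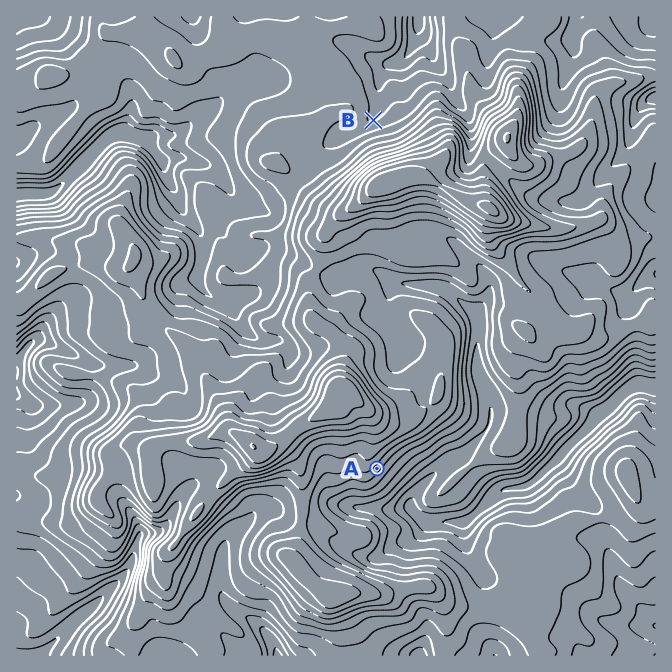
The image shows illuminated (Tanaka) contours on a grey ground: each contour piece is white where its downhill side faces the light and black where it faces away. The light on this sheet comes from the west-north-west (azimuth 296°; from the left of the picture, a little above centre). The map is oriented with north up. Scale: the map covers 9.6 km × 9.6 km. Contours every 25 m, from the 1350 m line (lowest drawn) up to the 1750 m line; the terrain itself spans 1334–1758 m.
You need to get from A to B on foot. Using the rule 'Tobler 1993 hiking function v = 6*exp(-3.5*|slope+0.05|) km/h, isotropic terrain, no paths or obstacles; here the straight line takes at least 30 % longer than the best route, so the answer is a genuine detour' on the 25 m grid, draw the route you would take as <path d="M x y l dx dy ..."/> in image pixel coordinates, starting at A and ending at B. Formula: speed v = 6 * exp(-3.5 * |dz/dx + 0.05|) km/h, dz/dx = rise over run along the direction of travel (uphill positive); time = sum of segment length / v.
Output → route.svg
<path d="M377 468l0-20 8-16 0-22-3-7-10-10-25-50-3-3-10-20-9-8-15-30 0-15-13-27 0-22 13-26 8-9 4-6 18-19 7-13 20-20 3-2 4-3"/>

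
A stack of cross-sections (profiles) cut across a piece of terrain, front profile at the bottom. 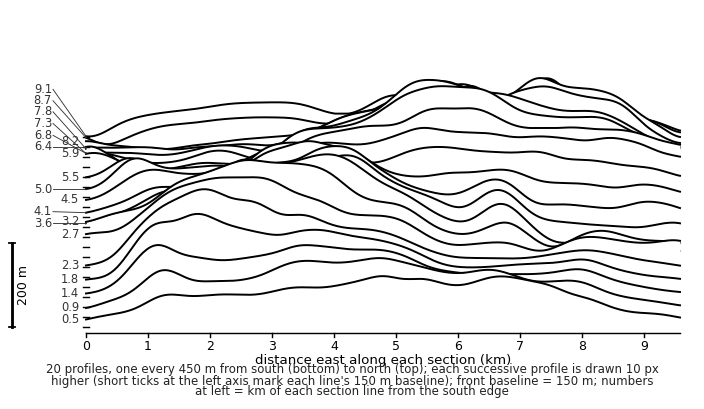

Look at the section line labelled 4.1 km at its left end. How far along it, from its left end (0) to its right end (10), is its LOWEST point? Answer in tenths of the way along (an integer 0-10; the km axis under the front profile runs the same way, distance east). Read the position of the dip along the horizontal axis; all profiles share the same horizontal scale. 9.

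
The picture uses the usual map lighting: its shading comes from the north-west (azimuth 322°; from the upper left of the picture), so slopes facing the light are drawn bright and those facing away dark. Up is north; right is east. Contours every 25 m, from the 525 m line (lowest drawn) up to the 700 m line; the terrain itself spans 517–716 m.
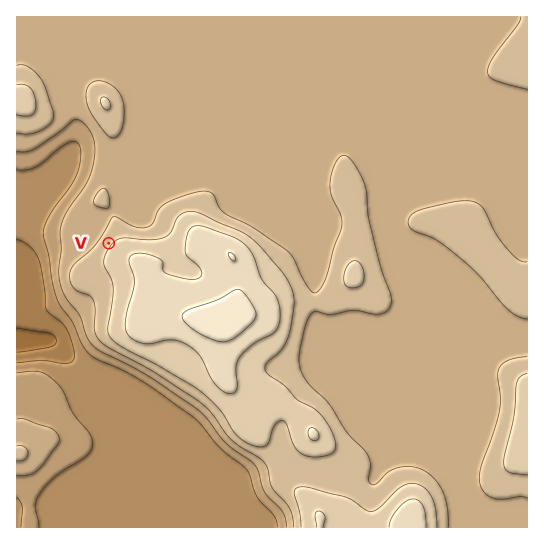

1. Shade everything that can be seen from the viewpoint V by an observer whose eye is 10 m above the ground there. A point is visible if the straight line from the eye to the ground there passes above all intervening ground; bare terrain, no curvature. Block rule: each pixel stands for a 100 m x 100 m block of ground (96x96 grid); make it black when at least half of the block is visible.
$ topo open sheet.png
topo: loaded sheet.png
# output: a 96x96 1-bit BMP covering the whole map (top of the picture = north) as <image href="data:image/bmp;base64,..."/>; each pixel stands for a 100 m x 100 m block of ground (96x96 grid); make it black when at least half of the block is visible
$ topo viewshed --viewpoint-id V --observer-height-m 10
<image width="96" height="96" href="data:image/bmp;base64,Qk2+BAAAAAAAAD4AAAAoAAAAYAAAAGAAAAABAAEAAAAAAIAEAAATCwAAEwsAAAIAAAAAAAAA////AAAAAAAAAAAAAAAAAAAAAAAAAAAAAAAAAAAAAAAAAAAAAAAAAAAAAAAAAAAAAAAAAAAAAAAAAAAAAAAAAAAAAAAAAAAAAAAAAAAAAAAAAAAAAAAAAAAAAAAAAAAAAAAAAAAAAAAAAAAAAAAAAAAAAAAAAAAAAAAAAAAAAAAAAAAAAAAAAAAAAAAAAAAAAAAAAAAAAAAAAAAAAAAAAAAAAAB4AAAAAAAAAAAAAAD8AAAAAAAAAAAAAAD+AAAAAAAAAAAAAAD+AAAAAAAAAAAAAAD+AAAAAAAAAAAAAAD8AAAAAAAAAAAAAAD8AAAAAAAAAAAAAAD8AAAAAAAAAAAAAAD4AAAAAAAAAAAAAAD4AAAAAAAAAAAAAADwAAAAAAAAAAAAAADwAAAAAAAAAAAAAADwAAAAAAAAAAAAAADwAAAAAAAAAAAAAADwAAAAAAAAAAAAAADAAAAAAAAAAAAAAAAAAAAAAAAAAAAAAAAAAAAAAAAAAAAAAAAAAAAAAAAAAAAAAAAAAAAAAAAAAAAAAAAAAAAAAAAAAAAAAAAAAAAAAAAAAAAAAAAAAAAAAAAAAAAAAAAAAAAAAAAAAAAAAAAAAAAAAAAAAAAAAAAAAAAAAAAAAAAAAAAAAAAAAAAAAAAAAAAAAAAAAAAAAAAAAAAAAAAAAAAAAAAAAAAAAAAAAAAAAAAAAAAAAAAAAAAAAAAAAAAAAAAAAAAAAAAAAAAAAAAAAAAAAAAAAAAACAAAAAAAAAAAAAAAHAAAAAAAAAAAAAAAPgAAAAAAAAAAAAAAPwAAAAAAAAAAAAAAf8AAAAAAAAAAAAAAf/gAAAAAAAAAAAAAf/gAAAAAAAAAAAAA//AAcAAAAAAAAAAA//AB4AAAAAAAAACAf/ADwAAAAAAAAADAf/AHwAAAAAAAAADAP/APgAAAAAAAAACAP/A/AAAAAAAAAACAH/j/AAAAAAAAAADAD//+AAAAAAAAAADAA//8AAAAAAAAAADAAf/4AAAAAAAAAADgAP/8AAAAAAAAAADgAP//AAAAAAAAAADwAP//gAAAAAAAAAD4AP//8AAAAAAAAAD4AP///gAAAAAAAAD8AP///4AAAAAAAAD+AP////AAAAAAAAD/Af////wAAAAAAAD/Af////+AAAAAAAD/g//////wAAAAAAD/w///////AAAAAAD/////////+AAAAAD/////////+AAAAAD/////////+AAAAAD///v/////+AAAAAD//+P/////+AAAAAD//8P/////+AAAAAB//gP//////8AAAAA/4AP////////8AAAP4AP/////////4AAH4AP//////////wAD4AP///////////8D4AP///////////8D4AP///////////8H4AP///////////8H4AP///////////8P4AP///////////8f4AP///////////8f4AP///////////8/4AP///////////8/4AP///////////9/4AP///////////9/4AP///////////8="/>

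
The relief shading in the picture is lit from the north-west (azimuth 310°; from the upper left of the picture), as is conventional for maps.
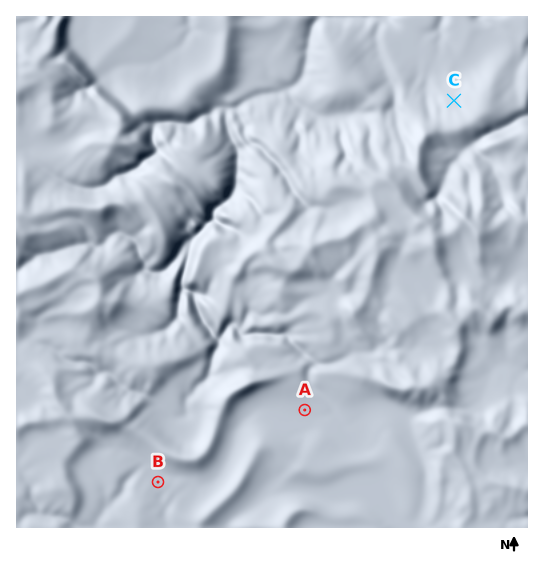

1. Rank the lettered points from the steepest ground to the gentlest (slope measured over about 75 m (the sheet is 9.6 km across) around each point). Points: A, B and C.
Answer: C B A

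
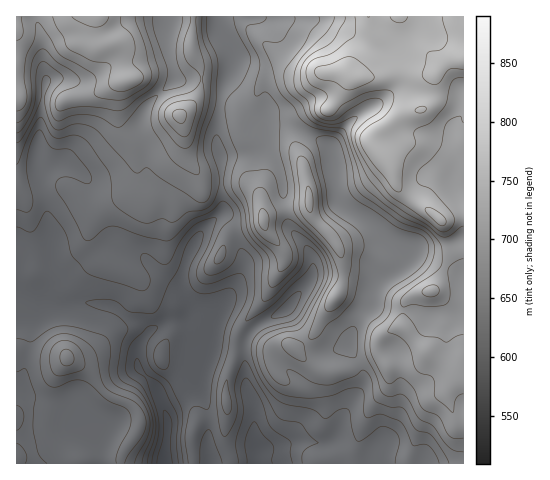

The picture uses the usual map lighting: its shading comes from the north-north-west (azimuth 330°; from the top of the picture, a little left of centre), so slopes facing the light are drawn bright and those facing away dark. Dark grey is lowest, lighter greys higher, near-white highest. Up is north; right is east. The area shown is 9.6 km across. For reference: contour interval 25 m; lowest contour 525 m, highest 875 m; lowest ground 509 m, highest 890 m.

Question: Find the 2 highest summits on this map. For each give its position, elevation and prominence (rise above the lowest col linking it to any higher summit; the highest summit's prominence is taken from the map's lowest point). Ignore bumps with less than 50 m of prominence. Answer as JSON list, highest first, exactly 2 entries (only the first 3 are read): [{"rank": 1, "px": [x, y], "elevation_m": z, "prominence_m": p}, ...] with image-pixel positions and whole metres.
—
[{"rank": 1, "px": [179, 116], "elevation_m": 807, "prominence_m": 81}, {"rank": 2, "px": [309, 201], "elevation_m": 806, "prominence_m": 70}]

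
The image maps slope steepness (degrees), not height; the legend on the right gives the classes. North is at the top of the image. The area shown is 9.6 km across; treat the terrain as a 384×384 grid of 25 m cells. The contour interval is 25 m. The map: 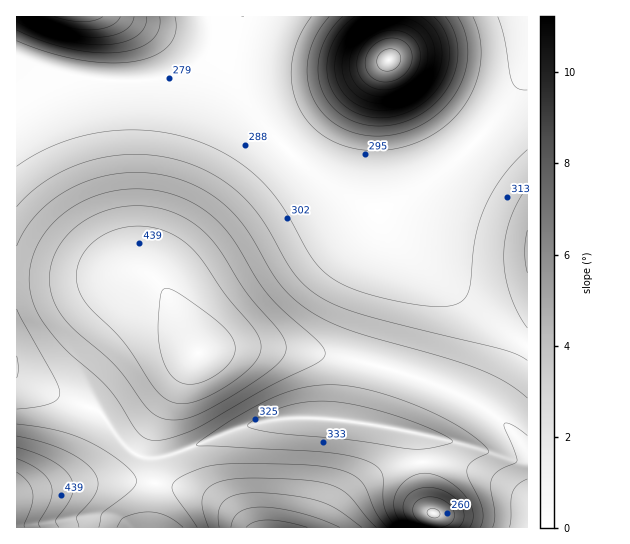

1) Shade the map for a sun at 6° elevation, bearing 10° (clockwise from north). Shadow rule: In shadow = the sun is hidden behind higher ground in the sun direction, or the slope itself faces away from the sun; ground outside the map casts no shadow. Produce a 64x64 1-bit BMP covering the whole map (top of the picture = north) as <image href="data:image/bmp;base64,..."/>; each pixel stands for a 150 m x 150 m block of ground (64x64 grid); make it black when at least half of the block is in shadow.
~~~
<image width="64" height="64" href="data:image/bmp;base64,Qk0+AgAAAAAAAD4AAAAoAAAAQAAAAEAAAAABAAEAAAAAAAACAAATCwAAEwsAAAIAAAAAAAAA////AAAAAAAAAAAAAAAAAAAAAAAAAAwAAAAAAAAAHwAAAAAAAAA/AAAAAAAAAD8AAAAAAAAAHAAAAAAAAAAAAAAAAAAAAAAAAAAAAAAAAAAAAAAAAAAAAAAAAAAAAAAAAAAAAAAAAAAAAAAAAAAAAAAAAAAAAAAAAAAAAAAAAAAAAAAAAAAAAAAAAAAAAAAAAAAAAAAAAAAAAAAAAAAAAAAAAAAAAAAAAAAAAAAAAAAAAAAAAAAAAAAAAAAAAAAAAAAAAAAAAAAAAAAAAAAAAAAAAAAAAAAAAAAAAAAAAAAAAAAAAAAAAAAAAAAAAAAAAAAAAAAAAAAAAAAAAAAAAAAAAAAAAAAAAAAAAAAAAAAAAAAAAAAAAAAAAAAAAAAAAAAAAAAAAAAAAAAAAAAAAAAAAAAAAAAAAAAAAAAAAAAAAAAAAAAAAAAAAAAAAAAAAAAAAAAAAAAAAAAAADwAAAAAAAAAfgAAAAAAAAB/AAAAAAAAAP8AAAAAAAAA/4AAAAAAAAD/wAAAAAAAAP/AAAAAAAAB/+AAAAAAAAH/4AAAAAAAAf/gAAAAAAAB//AAAAAAAAD/8AAHAAAAAP/wAB/gAAAAf+AAP/gAAAAfAAB//AAAAAAAAP/+AAAAAAAA//4AAAAAAAD//gAAAAAAAP/8AAAAAAAA//AAAAAAAAD/wAAAAAAAAA=="/>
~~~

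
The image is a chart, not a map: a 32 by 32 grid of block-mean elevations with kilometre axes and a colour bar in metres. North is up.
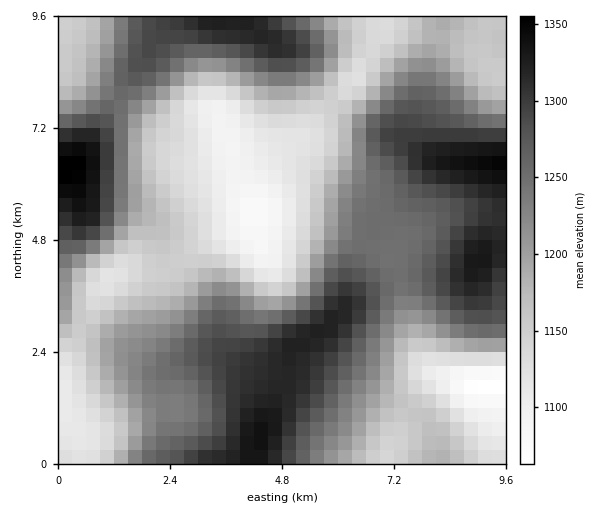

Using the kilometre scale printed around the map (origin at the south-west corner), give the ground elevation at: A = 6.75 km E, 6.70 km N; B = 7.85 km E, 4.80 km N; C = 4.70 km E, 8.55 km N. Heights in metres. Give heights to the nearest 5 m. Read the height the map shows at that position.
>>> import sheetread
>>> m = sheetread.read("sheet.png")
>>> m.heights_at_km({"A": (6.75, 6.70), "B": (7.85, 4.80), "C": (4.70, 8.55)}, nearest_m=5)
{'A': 1265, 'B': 1255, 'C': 1285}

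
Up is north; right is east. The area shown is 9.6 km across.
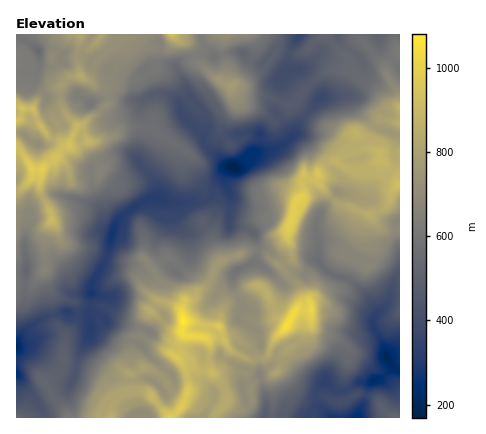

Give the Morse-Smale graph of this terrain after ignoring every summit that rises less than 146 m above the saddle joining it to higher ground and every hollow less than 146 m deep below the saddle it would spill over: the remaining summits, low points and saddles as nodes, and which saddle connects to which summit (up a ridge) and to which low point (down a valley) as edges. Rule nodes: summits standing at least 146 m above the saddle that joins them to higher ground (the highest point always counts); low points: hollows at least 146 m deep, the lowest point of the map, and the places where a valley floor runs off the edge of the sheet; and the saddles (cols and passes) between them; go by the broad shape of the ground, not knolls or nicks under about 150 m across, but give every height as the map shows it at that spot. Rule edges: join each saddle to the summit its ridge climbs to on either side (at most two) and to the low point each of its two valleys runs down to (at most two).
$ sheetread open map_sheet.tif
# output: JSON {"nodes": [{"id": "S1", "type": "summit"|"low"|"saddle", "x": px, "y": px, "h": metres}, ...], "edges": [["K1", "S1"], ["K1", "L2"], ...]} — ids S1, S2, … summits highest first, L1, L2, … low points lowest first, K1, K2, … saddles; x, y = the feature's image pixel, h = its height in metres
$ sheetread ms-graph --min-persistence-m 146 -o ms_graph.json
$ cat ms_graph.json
{"nodes": [
{"id": "S1", "type": "summit", "x": 184, "y": 320, "h": 1082},
{"id": "S2", "type": "summit", "x": 286, "y": 326, "h": 1054},
{"id": "S3", "type": "summit", "x": 296, "y": 200, "h": 995},
{"id": "S4", "type": "summit", "x": 42, "y": 170, "h": 988},
{"id": "S5", "type": "summit", "x": 172, "y": 34, "h": 926},
{"id": "S6", "type": "summit", "x": 394, "y": 418, "h": 526},
{"id": "L1", "type": "low", "x": 232, "y": 168, "h": 168},
{"id": "L2", "type": "low", "x": 16, "y": 346, "h": 190},
{"id": "L3", "type": "low", "x": 386, "y": 358, "h": 193},
{"id": "L4", "type": "low", "x": 38, "y": 50, "h": 544},
{"id": "K1", "type": "saddle", "x": 332, "y": 198, "h": 776},
{"id": "K2", "type": "saddle", "x": 256, "y": 360, "h": 771},
{"id": "K3", "type": "saddle", "x": 76, "y": 56, "h": 746},
{"id": "K4", "type": "saddle", "x": 292, "y": 278, "h": 731},
{"id": "K5", "type": "saddle", "x": 156, "y": 34, "h": 677},
{"id": "K6", "type": "saddle", "x": 258, "y": 250, "h": 631},
{"id": "K7", "type": "saddle", "x": 224, "y": 138, "h": 412},
{"id": "K8", "type": "saddle", "x": 52, "y": 314, "h": 373},
{"id": "K9", "type": "saddle", "x": 366, "y": 394, "h": 358},
{"id": "K10", "type": "saddle", "x": 384, "y": 374, "h": 262}],
"edges": [["K1", "S3"], ["K1", "L1"], ["K1", "L3"], ["K2", "S1"], ["K2", "S2"], ["K2", "L1"], ["K2", "L3"], ["K3", "S4"], ["K3", "L1"], ["K3", "L4"], ["K4", "S2"], ["K4", "S3"], ["K4", "L1"], ["K4", "L3"], ["K5", "S4"], ["K5", "S5"], ["K5", "L1"], ["K6", "S1"], ["K6", "S3"], ["K6", "L1"], ["K7", "S1"], ["K7", "S4"], ["K7", "L1"], ["K8", "S1"], ["K8", "S4"], ["K8", "L1"], ["K8", "L2"], ["K9", "S1"], ["K9", "S6"], ["K9", "L3"], ["K10", "S2"], ["K10", "S6"], ["K10", "L3"]]}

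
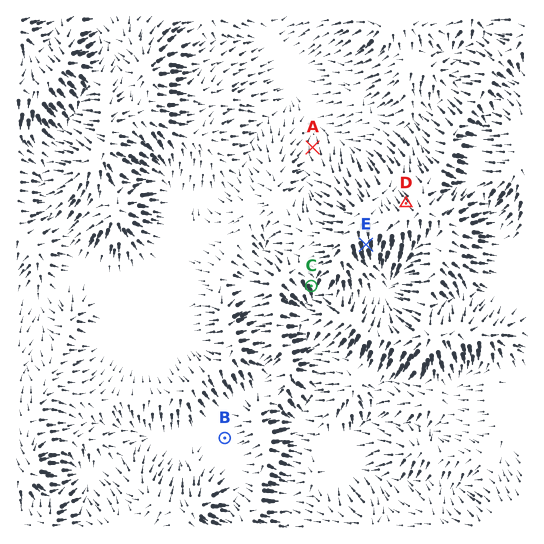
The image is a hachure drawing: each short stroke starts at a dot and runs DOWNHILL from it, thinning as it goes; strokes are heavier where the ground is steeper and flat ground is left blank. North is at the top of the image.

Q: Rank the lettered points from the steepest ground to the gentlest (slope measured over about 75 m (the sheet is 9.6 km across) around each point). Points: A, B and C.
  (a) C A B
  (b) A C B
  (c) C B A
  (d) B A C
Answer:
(a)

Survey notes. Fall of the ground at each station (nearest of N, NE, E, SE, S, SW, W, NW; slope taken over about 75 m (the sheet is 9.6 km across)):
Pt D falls NW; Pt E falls S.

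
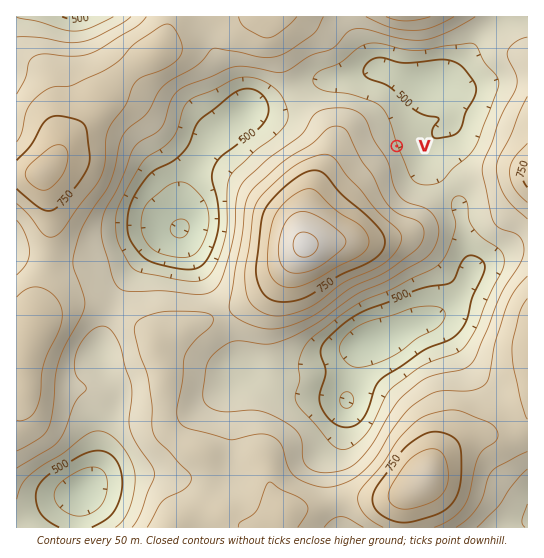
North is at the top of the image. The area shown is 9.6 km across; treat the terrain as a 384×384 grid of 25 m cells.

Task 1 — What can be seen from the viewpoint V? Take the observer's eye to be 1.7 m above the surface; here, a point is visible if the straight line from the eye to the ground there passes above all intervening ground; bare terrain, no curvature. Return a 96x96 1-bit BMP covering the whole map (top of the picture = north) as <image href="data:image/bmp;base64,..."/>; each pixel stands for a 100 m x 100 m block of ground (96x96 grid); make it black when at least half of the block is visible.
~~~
<image width="96" height="96" href="data:image/bmp;base64,Qk2+BAAAAAAAAD4AAAAoAAAAYAAAAGAAAAABAAEAAAAAAIAEAAATCwAAEwsAAAIAAAAAAAAA////AAAAAAAAAAAAAAAAAAAAAAAAAAAAAAAAAAAAAAAAAAAAAAAAAAAAAAAAAAAAAAAAAAAAAAAAAAAAAAAAAAAAAAAAAAAAAAAAAAAAAAAAAAAAAAAAAAAAAAAAAAAAAAAAAAAAAAAAAAAAAAAAAAAAAAAAAAAAAAAAAAAAAAAAAAAAAAAAAAAAAAAAAAAAAAAAAAAAAAAAAAAAAAAAAAAAAAAAAAAAAAAAAAAAAAAAAAAAAAAAAAAAAAAAAAAAAAAAAAAAAAAAAAAAAAAAAAAAAAAAAAAAAAAAAAAAAAAAAAAAAAAAAAAAAAAAAAAAAAAAAAAAAAAAAAAAAAAAAAAAAAAAAAAAAAAAAAAAAAAAAAAAAAAAAAAAAAAAAAAAAAAAAAAAAAAAAAAAAAAAAAAAAAAAAAAAAAAAAAAAAAAAAAAAAAAAAAAAAAAAAAAAAAAAAAAAAAAAAAAAAAAAAAAAAAAAAAAAAAAAAAAAAAAAAAAAAAAAAAAAAAYAAAAAAAAAAAAAAAYAAAAAAAAAAAAAAA8AAAAAAAAAAAAAAA8AAAAAAAAAAAAAAA8AAAAAAAAAAAAAAB8AAAAAAAAAAAAAAB8AAAAAAAAAAAAAAB8AAAAAAAAAAAAAAB8AAAAAAAAAAAAAAB8AAAAAAAAAAAAAAB8AAAAAAAAAAAAAAB8AAAAAAAAAAAAAAB8AAAAAAAAAAAAAAB8AAAAAAAAAAAAAAB8AAAAAAAAAAAAAAB8AAAAAAAAAAAAAAA8AAAAAAAAAAAAAAA8AAAAAAAAAAAAAAA8AAAAAAAAAAAAAAA8AAAAAAAAAAAAAAAcAAAAAAAAAAAAAAAAAAAAAAAAAAAAAAAAAAAAAAAAAAAAAAAAAAAAAAAAAAAAAAAAAAAAAAAAAAH4AAYAAAAAAAAAAP//gA8AAAAAAAAAAP//4A+AAAAAAAAAAD//8A+AAAAAAAAAAA//+B/8AAAAAAAAAAP/+B/8AAAAAAAAAAAD+B/8AAAAAAAAAAAB/B/8AAAAAAAAAAAA/j/8AAAAAAAAAAAA///8AAAAAAAAAAAA///8AAAAAAAAAAAA///8AAAAAAAAAAAB///8AAAAAAAAAAAB///8AAAAAAAAAAAf///8AAAAAAAAAAAf///8AAAAAAAAAAAf///8AAAAAAAAAAAf///8AAAAAAAAAAAf///8AAAAAAAAAAAf///8AAAAAAAAAAAP///8AAAAAAAAAAAD///8AAAAAAAAAAAD///8AAAAAAAAAAAB///8AAAAAAAAAAAAD//8AAAAAAAAAAAAB//8AAAAAAAAAAAAB//8AAAAAAAAAAAAB//8AAAAAAAAAAAAH//8AAAAAAAAAAAAf//8AAAAAAAAAAAB///8AAAAAAAAAAAH///8AAAAAAAAAAAP///8AAAAAAAAAAAf///8AAAAAAAAAAA////4AAAAAAAAAAH///+AAAAAAAAAAH////8AAAAAAAAAA/////4AAAAAAAAAH/////4AAAAAAAAA//////4AAAAAAAAA//////4A="/>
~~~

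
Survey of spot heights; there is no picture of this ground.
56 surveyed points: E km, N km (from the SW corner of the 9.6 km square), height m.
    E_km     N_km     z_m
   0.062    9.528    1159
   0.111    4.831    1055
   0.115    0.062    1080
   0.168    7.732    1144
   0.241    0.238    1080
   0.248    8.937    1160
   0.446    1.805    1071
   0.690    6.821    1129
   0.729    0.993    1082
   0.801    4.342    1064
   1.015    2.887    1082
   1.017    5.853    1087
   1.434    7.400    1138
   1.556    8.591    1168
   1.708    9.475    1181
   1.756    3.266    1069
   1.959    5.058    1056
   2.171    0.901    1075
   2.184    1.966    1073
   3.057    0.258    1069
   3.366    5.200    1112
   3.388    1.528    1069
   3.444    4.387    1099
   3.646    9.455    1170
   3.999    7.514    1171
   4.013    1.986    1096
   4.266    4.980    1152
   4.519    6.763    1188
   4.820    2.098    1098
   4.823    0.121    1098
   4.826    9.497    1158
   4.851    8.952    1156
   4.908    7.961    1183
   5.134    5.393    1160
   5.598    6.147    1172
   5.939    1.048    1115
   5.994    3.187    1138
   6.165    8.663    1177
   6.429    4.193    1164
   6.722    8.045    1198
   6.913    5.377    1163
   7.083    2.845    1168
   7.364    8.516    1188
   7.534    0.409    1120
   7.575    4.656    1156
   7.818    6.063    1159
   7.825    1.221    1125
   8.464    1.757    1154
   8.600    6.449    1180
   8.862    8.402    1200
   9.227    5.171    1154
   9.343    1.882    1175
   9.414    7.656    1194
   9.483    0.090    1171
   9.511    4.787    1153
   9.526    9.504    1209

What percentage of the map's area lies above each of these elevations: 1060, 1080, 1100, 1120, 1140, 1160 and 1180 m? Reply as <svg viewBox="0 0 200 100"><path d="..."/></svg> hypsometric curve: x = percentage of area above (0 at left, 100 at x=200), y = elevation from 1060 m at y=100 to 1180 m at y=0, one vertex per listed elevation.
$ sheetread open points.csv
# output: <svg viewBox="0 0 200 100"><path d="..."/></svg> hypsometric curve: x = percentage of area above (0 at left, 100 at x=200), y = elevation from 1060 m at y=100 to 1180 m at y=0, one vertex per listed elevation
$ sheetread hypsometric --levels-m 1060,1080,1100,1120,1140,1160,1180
<svg viewBox="0 0 200 100"><path d="M193 100l-29-17-16-16-16-17-19-17-40-16-45-17"/></svg>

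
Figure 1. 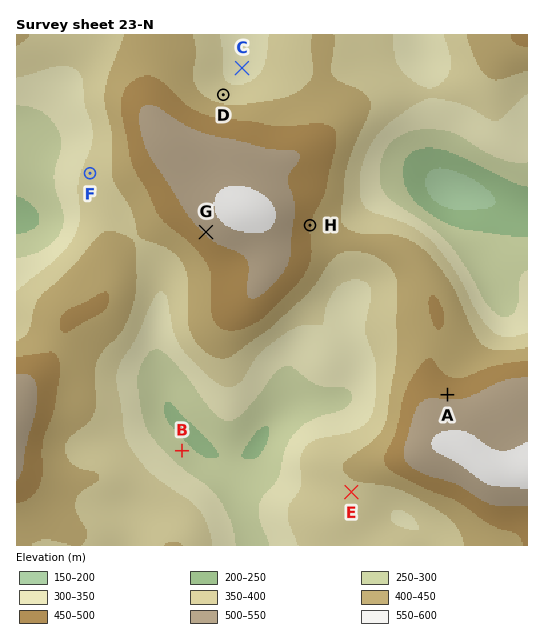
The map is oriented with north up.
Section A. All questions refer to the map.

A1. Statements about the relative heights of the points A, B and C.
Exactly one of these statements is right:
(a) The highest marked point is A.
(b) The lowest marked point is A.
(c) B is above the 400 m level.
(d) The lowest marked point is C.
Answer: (a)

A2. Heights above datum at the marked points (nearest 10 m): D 370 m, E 390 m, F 360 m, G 510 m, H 450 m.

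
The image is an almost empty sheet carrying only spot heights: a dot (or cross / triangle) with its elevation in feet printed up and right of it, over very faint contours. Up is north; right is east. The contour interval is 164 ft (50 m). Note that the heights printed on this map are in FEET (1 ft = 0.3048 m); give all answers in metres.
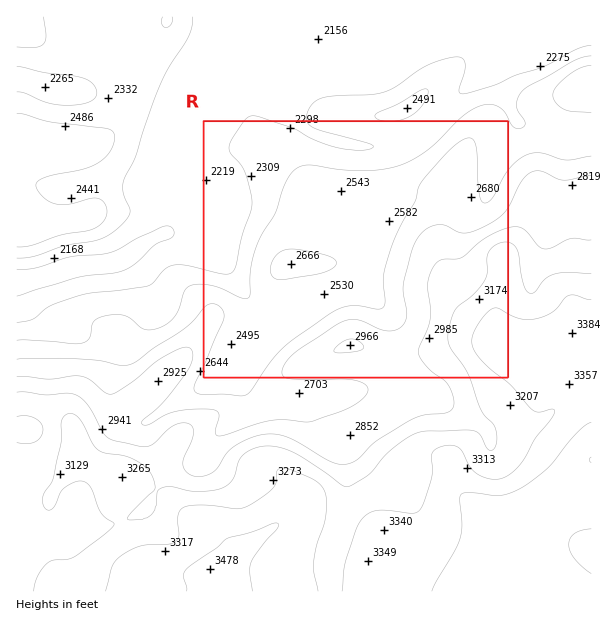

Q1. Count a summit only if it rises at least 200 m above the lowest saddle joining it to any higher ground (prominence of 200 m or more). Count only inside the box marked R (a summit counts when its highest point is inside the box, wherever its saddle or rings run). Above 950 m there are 0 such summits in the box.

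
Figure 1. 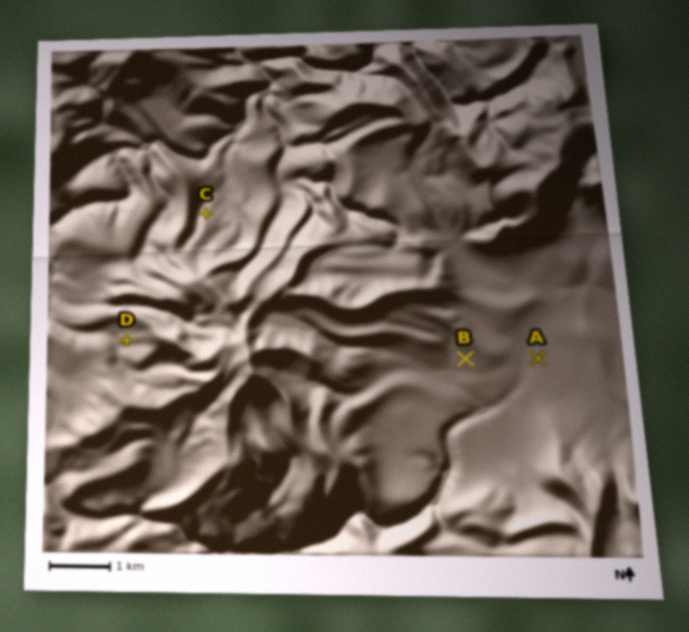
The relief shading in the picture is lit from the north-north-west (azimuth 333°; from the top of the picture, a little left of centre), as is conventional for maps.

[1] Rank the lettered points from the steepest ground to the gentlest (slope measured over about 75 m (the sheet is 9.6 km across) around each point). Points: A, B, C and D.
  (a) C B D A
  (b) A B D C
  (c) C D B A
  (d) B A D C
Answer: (c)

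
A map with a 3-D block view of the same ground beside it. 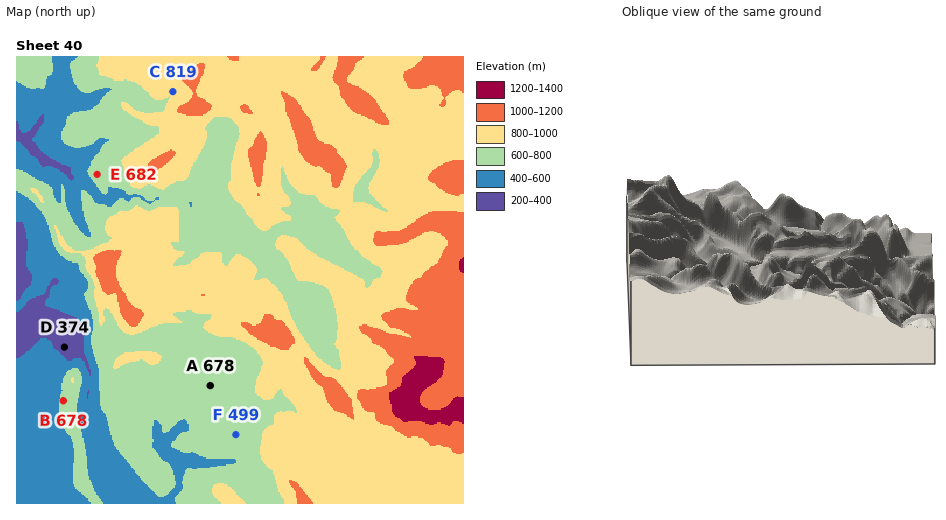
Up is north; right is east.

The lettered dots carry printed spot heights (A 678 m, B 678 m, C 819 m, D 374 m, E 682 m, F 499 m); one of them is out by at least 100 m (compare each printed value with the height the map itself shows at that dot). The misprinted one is F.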